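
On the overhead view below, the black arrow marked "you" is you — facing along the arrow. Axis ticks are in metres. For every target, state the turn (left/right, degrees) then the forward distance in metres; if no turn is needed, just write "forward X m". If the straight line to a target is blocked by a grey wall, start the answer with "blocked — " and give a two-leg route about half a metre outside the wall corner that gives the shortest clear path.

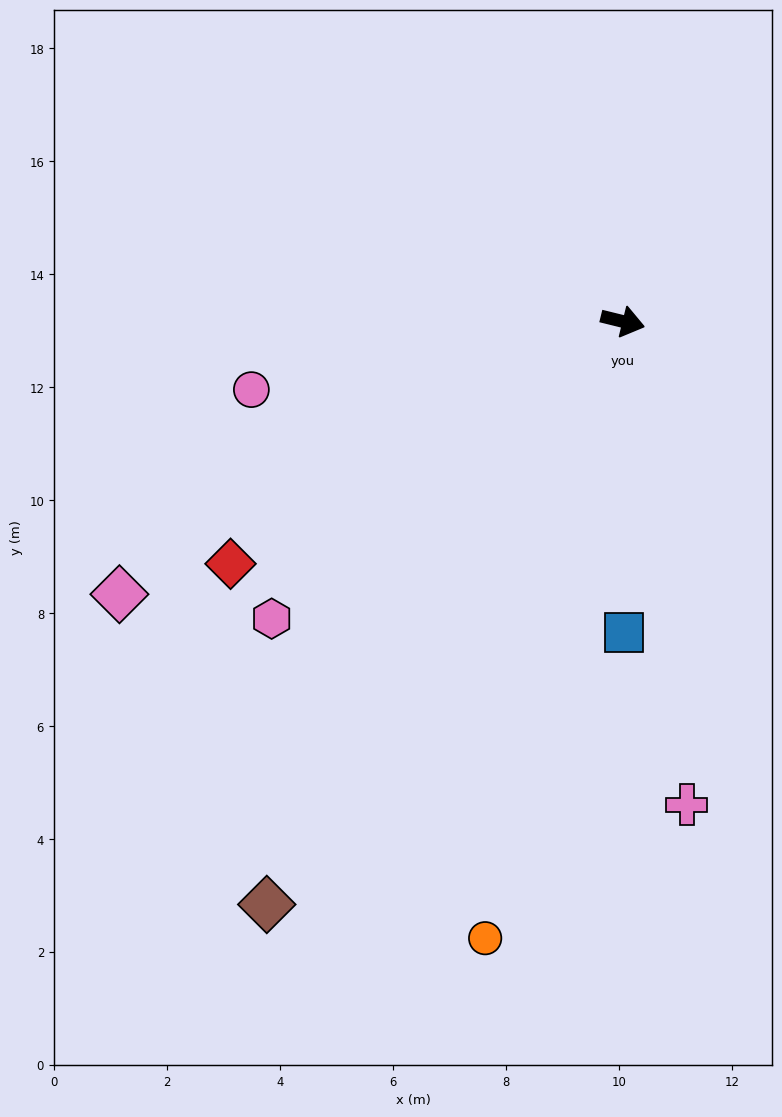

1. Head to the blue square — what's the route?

turn right 76°, forward 5.5 m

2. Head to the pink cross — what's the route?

turn right 69°, forward 8.6 m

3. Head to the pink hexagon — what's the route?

turn right 126°, forward 8.1 m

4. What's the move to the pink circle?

turn right 156°, forward 6.7 m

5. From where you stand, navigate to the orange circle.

turn right 89°, forward 11.2 m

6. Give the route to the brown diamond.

turn right 108°, forward 12.1 m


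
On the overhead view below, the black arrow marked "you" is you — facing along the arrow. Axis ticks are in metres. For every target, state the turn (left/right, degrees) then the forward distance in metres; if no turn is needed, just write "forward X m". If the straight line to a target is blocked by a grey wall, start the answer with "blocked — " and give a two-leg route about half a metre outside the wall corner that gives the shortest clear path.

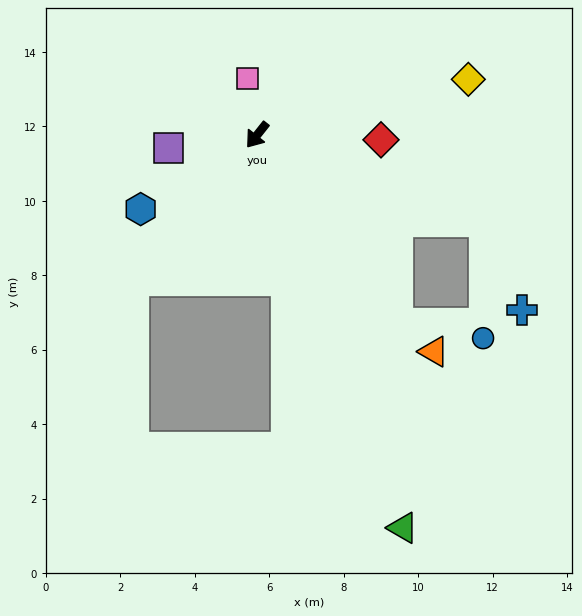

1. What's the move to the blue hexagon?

turn right 19°, forward 3.7 m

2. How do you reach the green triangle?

turn left 59°, forward 11.3 m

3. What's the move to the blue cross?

blocked — turn left 108°, forward 6.5 m, then turn right 47°, forward 2.6 m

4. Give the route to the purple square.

turn right 43°, forward 2.4 m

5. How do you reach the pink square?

turn right 132°, forward 1.5 m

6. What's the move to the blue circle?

blocked — turn left 108°, forward 6.5 m, then turn right 70°, forward 3.2 m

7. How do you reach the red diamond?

turn left 126°, forward 3.3 m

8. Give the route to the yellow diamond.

turn left 143°, forward 5.9 m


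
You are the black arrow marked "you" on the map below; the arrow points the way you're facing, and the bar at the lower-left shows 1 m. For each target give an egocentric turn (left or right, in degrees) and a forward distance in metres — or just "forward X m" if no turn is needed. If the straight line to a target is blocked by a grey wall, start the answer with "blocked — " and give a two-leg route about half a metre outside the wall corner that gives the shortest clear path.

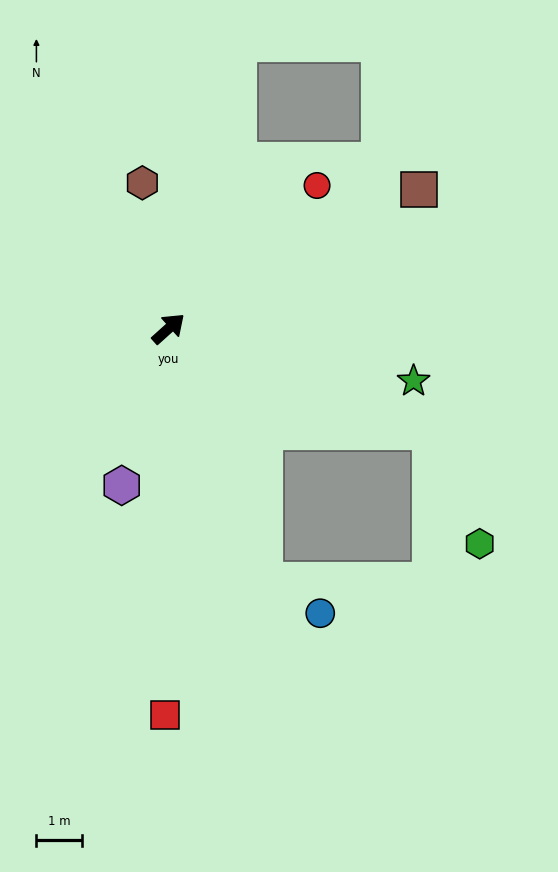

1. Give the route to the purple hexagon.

turn right 149°, forward 3.6 m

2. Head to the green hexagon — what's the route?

blocked — turn right 63°, forward 6.2 m, then turn right 46°, forward 2.7 m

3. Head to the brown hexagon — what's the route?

turn left 58°, forward 3.3 m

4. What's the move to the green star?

turn right 54°, forward 5.5 m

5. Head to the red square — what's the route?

turn right 132°, forward 8.6 m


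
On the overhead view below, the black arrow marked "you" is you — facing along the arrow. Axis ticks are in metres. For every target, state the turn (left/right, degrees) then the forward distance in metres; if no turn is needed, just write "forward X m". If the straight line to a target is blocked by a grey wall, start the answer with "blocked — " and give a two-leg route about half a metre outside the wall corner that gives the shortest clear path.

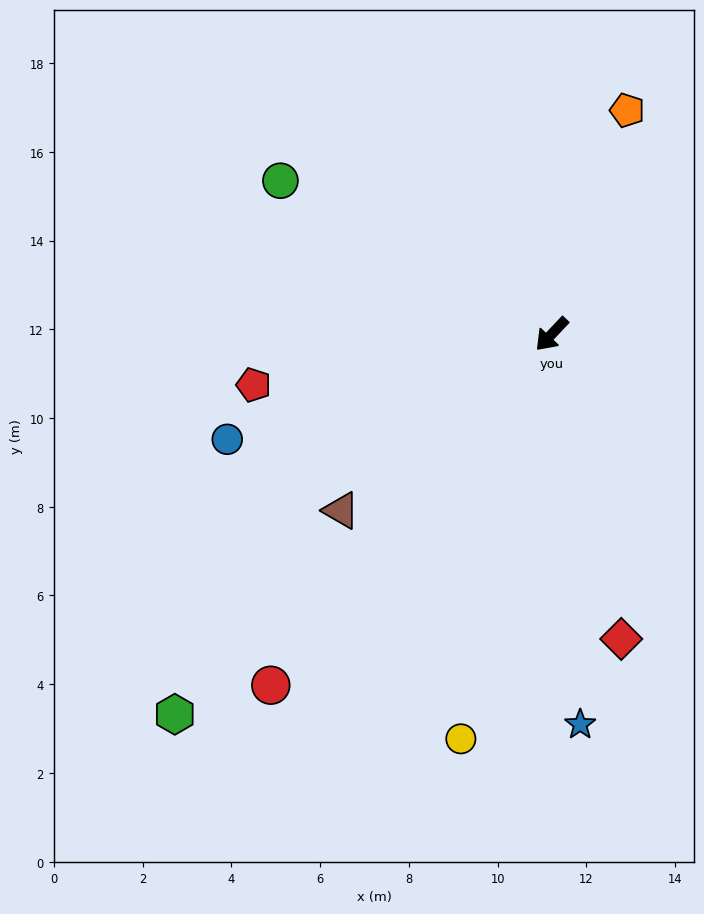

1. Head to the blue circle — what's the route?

turn right 29°, forward 7.7 m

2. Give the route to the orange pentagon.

turn right 155°, forward 5.3 m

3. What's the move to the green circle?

turn right 76°, forward 7.0 m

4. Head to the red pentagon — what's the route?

turn right 37°, forward 6.8 m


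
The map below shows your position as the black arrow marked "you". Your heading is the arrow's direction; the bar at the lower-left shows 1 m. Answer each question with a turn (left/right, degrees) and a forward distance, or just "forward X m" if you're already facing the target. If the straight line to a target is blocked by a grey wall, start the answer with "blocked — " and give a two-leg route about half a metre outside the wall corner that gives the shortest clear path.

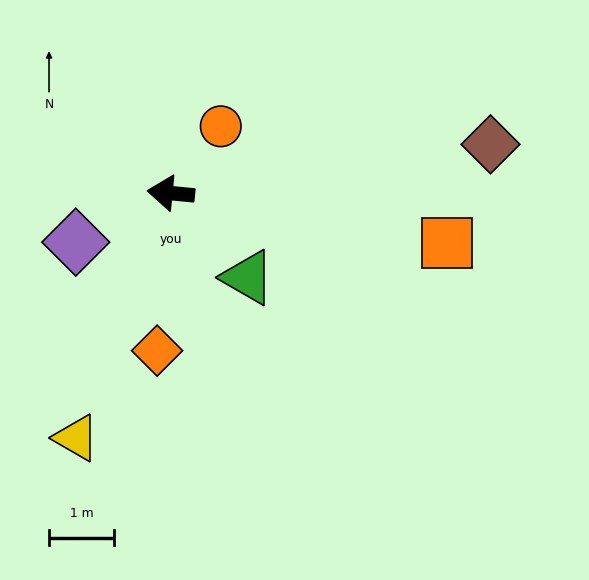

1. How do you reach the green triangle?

turn left 138°, forward 1.7 m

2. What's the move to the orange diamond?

turn left 91°, forward 2.4 m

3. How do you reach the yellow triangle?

turn left 74°, forward 4.0 m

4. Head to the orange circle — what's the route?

turn right 121°, forward 1.3 m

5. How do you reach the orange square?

turn left 175°, forward 4.3 m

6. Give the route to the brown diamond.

turn right 166°, forward 5.0 m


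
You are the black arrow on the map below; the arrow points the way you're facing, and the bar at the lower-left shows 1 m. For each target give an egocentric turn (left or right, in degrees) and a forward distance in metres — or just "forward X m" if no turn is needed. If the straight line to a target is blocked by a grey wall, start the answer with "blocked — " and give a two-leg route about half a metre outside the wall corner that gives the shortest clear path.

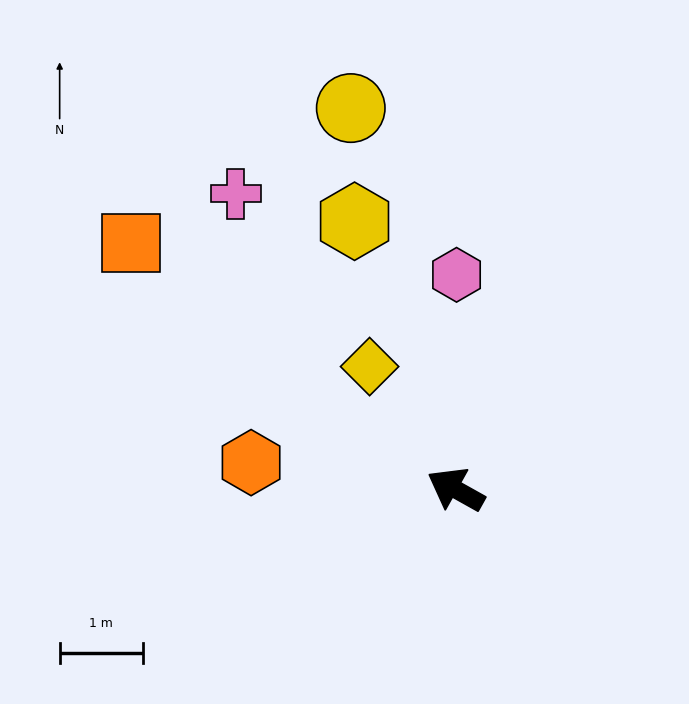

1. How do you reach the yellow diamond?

turn right 26°, forward 1.8 m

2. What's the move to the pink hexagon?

turn right 61°, forward 2.6 m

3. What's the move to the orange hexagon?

turn left 22°, forward 2.5 m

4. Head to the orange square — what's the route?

turn right 8°, forward 4.9 m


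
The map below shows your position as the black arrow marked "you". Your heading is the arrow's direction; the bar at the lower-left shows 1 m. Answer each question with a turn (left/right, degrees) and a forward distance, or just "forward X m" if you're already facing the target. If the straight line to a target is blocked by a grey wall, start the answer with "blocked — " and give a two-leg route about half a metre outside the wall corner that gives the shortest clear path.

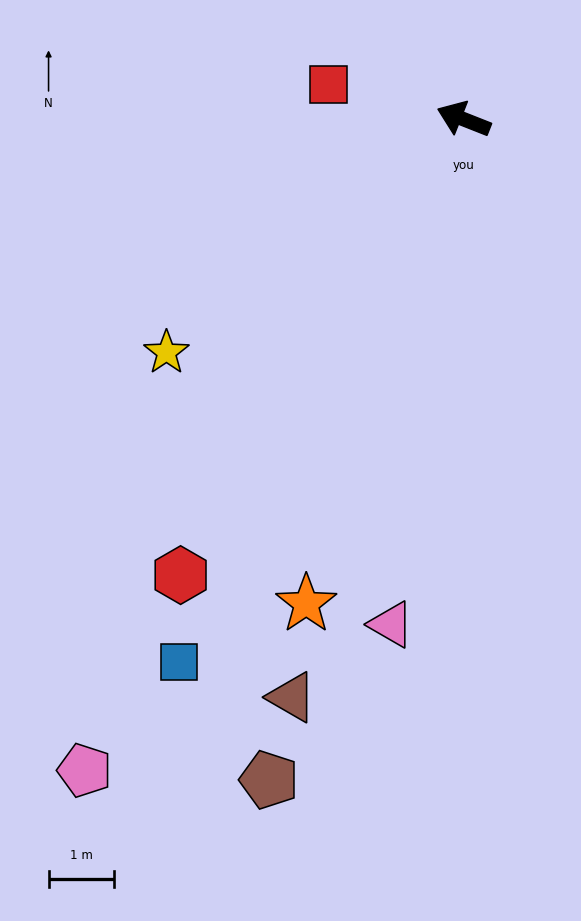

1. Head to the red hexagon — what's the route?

turn left 80°, forward 8.2 m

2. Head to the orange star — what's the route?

turn left 94°, forward 7.8 m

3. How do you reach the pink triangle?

turn left 103°, forward 7.8 m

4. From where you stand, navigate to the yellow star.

turn left 60°, forward 5.8 m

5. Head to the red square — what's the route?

turn left 7°, forward 2.1 m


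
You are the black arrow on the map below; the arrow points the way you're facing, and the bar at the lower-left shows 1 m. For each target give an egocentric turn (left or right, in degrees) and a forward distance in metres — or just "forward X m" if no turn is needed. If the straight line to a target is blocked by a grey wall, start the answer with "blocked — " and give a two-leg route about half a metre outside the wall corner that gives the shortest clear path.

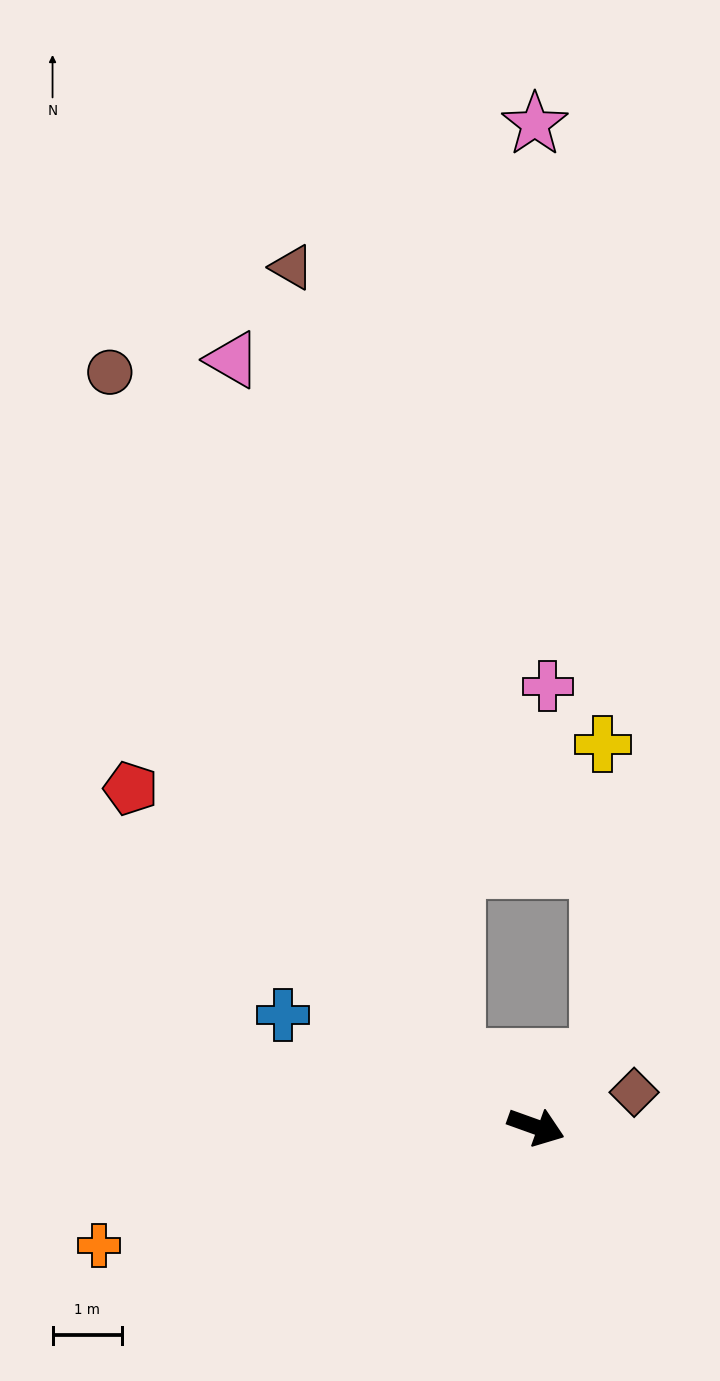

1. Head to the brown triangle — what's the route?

blocked — turn left 159°, forward 1.5 m, then turn right 38°, forward 11.6 m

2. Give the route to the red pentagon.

turn left 160°, forward 7.6 m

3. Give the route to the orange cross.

turn right 145°, forward 6.5 m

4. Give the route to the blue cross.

turn left 176°, forward 4.0 m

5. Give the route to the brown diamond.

turn left 39°, forward 1.5 m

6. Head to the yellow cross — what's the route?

blocked — turn left 67°, forward 1.3 m, then turn left 42°, forward 4.5 m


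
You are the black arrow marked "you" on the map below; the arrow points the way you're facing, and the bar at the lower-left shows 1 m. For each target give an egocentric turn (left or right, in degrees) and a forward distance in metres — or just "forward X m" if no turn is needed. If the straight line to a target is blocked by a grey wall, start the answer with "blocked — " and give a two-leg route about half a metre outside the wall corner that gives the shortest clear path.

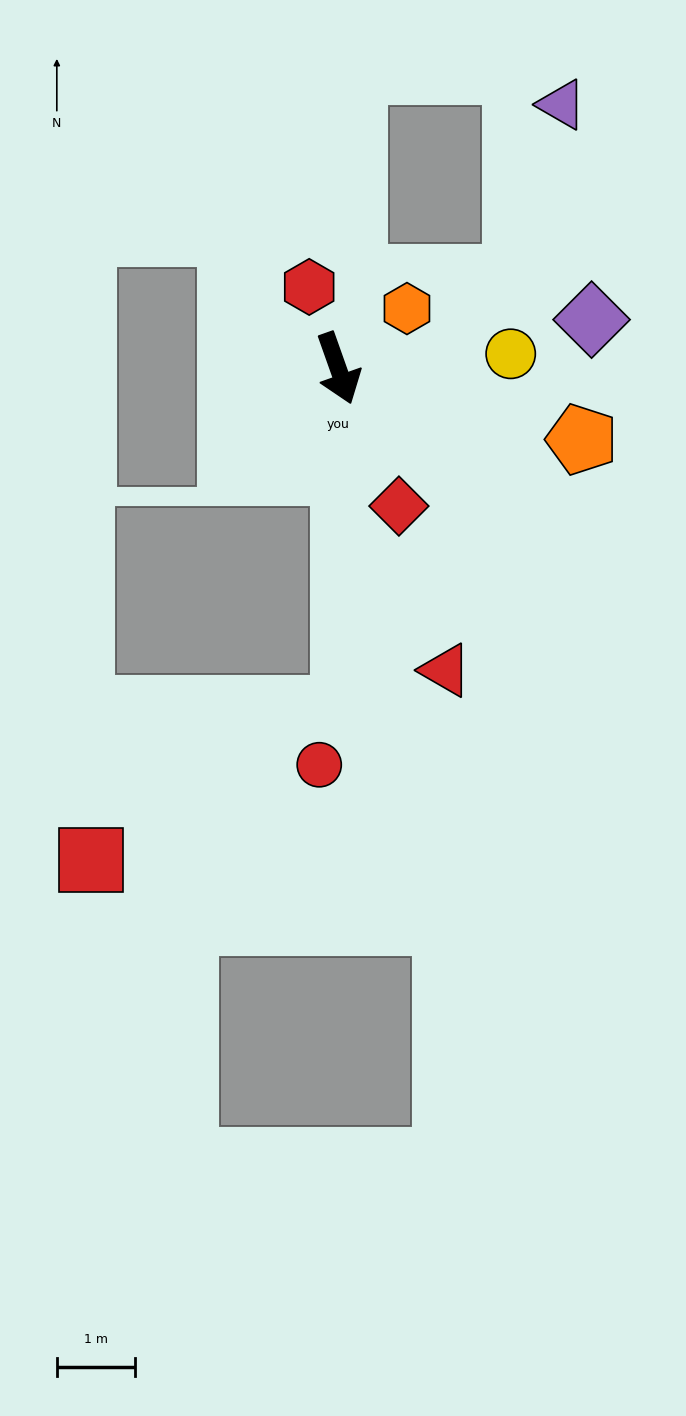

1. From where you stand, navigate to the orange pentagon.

turn left 54°, forward 3.3 m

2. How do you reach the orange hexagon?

turn left 111°, forward 1.2 m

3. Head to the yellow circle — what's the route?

turn left 75°, forward 2.2 m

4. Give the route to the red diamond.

turn left 4°, forward 1.9 m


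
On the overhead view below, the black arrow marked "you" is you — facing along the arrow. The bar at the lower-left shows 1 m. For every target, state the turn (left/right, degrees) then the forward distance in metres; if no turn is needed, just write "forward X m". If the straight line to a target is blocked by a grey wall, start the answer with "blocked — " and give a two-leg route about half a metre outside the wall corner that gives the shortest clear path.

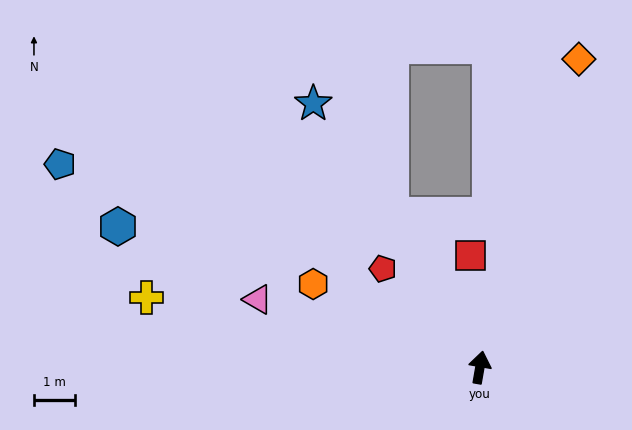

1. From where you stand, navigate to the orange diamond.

turn right 8°, forward 7.9 m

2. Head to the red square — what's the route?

turn left 15°, forward 2.8 m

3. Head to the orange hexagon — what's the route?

turn left 73°, forward 4.6 m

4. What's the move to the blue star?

turn left 42°, forward 7.7 m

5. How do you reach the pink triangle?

turn left 83°, forward 5.7 m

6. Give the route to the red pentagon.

turn left 54°, forward 3.4 m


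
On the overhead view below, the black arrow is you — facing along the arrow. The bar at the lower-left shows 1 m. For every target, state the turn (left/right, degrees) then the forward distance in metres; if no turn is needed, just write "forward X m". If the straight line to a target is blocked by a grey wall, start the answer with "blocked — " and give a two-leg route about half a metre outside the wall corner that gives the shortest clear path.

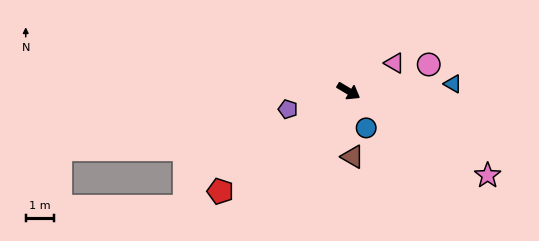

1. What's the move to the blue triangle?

turn left 35°, forward 3.8 m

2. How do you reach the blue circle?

turn right 34°, forward 1.5 m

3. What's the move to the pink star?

forward 5.8 m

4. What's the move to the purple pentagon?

turn right 133°, forward 2.3 m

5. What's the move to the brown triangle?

turn right 56°, forward 2.4 m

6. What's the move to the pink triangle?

turn left 62°, forward 1.9 m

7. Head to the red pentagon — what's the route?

turn right 111°, forward 5.8 m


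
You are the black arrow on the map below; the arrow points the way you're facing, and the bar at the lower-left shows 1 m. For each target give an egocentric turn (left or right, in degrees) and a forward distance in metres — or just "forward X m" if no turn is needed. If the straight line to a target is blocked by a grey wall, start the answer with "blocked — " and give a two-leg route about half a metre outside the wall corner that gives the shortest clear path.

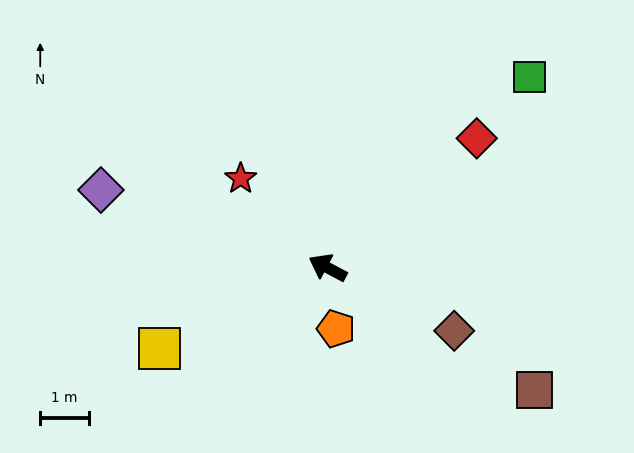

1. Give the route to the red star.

turn right 18°, forward 2.6 m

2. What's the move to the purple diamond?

turn left 9°, forward 4.9 m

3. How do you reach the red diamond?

turn right 111°, forward 4.0 m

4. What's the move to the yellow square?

turn left 54°, forward 3.8 m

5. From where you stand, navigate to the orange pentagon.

turn left 126°, forward 1.3 m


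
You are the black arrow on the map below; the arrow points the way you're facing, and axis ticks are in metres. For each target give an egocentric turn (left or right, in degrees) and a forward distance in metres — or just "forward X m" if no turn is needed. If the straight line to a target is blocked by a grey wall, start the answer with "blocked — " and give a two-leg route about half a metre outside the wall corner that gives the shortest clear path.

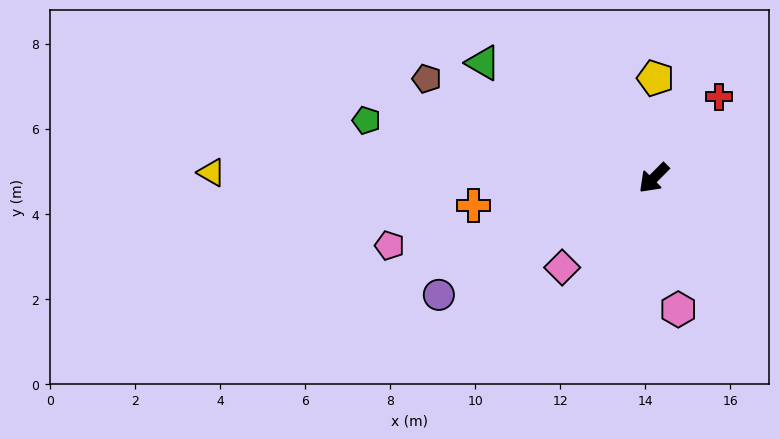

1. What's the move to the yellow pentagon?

turn right 136°, forward 2.3 m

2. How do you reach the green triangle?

turn right 79°, forward 4.8 m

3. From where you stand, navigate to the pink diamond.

forward 3.0 m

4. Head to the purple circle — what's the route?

turn right 17°, forward 5.8 m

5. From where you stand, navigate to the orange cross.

turn right 36°, forward 4.3 m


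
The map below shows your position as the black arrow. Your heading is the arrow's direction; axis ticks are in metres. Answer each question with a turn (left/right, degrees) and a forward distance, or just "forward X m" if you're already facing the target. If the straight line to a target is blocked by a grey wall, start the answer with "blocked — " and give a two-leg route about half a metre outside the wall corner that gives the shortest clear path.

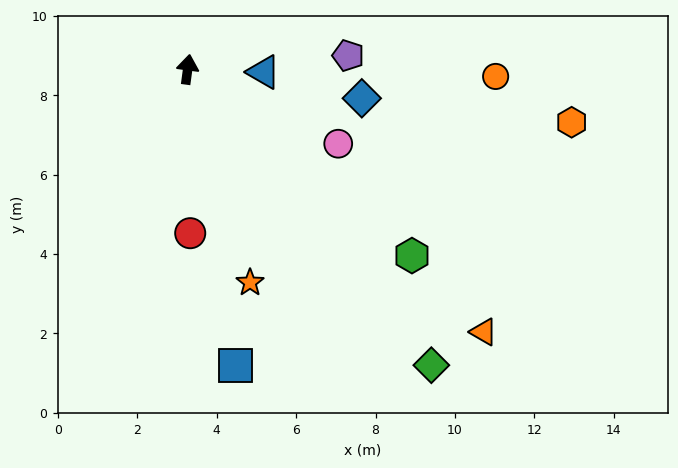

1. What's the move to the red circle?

turn right 171°, forward 4.1 m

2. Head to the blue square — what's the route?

turn right 163°, forward 7.6 m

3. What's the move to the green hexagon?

turn right 122°, forward 7.3 m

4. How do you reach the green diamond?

turn right 133°, forward 9.7 m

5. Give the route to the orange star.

turn right 156°, forward 5.6 m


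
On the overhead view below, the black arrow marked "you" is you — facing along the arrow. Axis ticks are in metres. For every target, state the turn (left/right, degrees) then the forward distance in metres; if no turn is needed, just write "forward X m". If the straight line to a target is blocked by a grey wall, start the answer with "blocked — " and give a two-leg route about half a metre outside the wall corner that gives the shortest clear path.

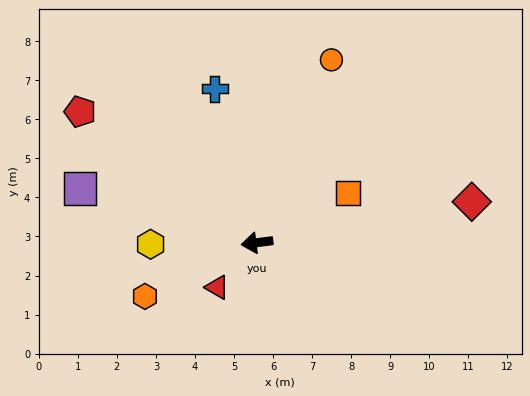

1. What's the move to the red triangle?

turn left 41°, forward 1.5 m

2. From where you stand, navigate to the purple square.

turn right 24°, forward 4.7 m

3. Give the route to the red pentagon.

turn right 44°, forward 5.6 m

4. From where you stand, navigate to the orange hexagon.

turn left 18°, forward 3.2 m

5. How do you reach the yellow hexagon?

turn right 6°, forward 2.7 m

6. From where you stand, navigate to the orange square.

turn right 158°, forward 2.7 m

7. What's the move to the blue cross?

turn right 82°, forward 4.1 m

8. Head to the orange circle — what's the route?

turn right 119°, forward 5.1 m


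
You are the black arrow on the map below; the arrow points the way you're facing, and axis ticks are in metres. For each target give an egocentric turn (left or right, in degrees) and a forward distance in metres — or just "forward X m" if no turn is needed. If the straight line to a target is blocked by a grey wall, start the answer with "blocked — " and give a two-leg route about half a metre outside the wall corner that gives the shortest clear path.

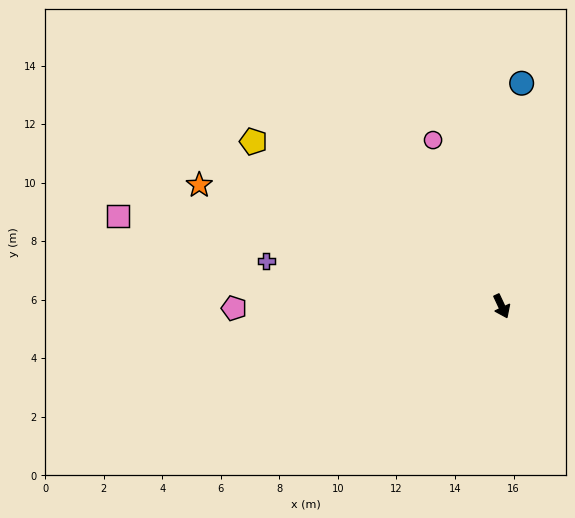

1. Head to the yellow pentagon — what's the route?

turn right 149°, forward 10.2 m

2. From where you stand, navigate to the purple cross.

turn right 126°, forward 8.2 m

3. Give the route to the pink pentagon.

turn right 115°, forward 9.1 m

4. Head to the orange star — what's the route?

turn right 137°, forward 11.1 m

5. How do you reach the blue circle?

turn left 150°, forward 7.7 m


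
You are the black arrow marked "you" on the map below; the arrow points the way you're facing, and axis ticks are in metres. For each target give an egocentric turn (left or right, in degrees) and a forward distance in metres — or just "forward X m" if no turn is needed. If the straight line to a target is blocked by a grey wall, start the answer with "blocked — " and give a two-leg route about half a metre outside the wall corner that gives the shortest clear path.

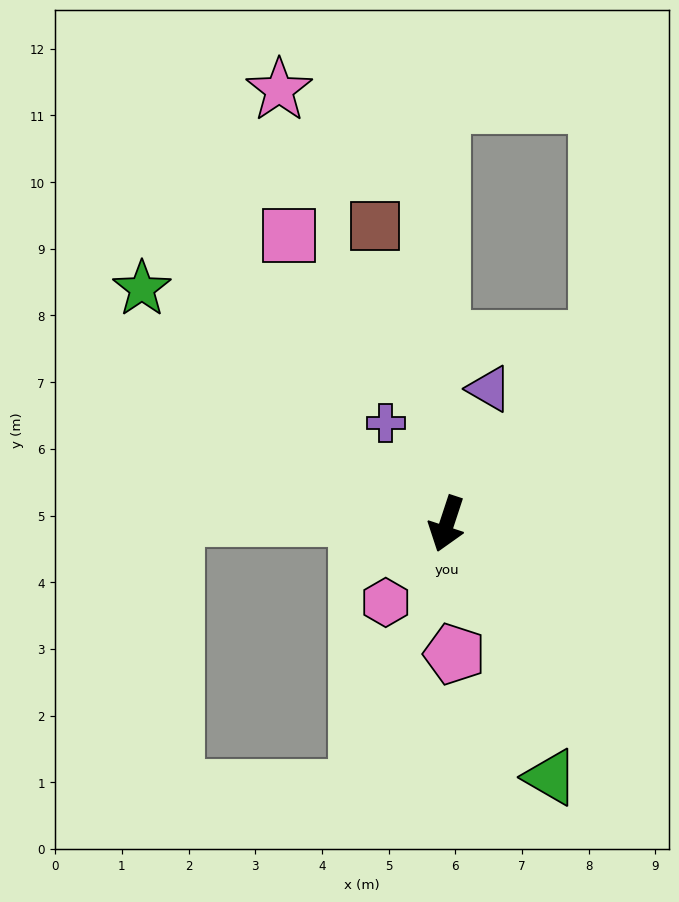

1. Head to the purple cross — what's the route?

turn right 131°, forward 1.8 m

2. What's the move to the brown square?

turn right 148°, forward 4.6 m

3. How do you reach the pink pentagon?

turn left 22°, forward 2.0 m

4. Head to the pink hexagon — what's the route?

turn right 20°, forward 1.5 m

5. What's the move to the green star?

turn right 109°, forward 5.8 m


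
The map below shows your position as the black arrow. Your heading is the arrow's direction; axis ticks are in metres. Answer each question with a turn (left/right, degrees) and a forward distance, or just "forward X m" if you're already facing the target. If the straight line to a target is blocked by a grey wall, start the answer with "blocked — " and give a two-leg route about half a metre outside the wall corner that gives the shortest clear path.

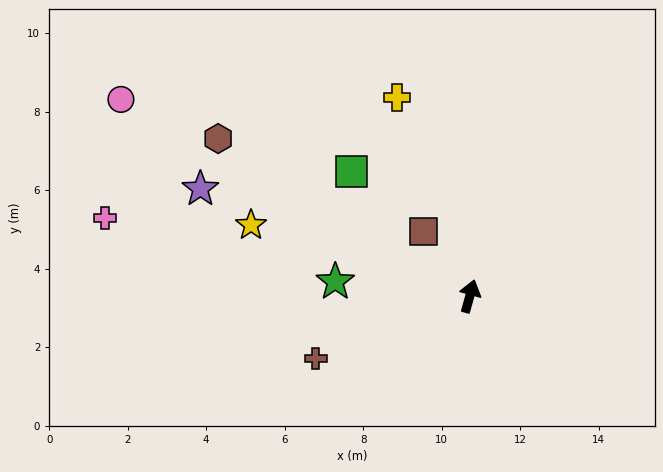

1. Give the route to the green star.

turn left 99°, forward 3.4 m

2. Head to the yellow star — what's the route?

turn left 87°, forward 5.9 m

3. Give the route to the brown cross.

turn left 128°, forward 4.2 m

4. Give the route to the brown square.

turn left 51°, forward 2.0 m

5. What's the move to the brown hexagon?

turn left 73°, forward 7.6 m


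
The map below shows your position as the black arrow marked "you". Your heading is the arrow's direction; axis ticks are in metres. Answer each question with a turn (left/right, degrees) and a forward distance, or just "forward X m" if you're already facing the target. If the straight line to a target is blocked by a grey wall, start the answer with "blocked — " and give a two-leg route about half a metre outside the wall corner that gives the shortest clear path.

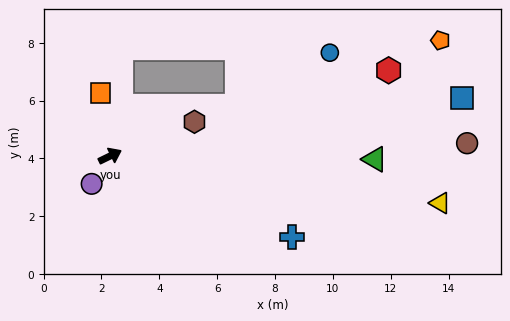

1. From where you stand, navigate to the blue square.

turn right 17°, forward 12.3 m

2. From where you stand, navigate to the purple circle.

turn right 150°, forward 1.2 m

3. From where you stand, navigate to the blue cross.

turn right 50°, forward 6.9 m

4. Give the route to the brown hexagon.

turn right 4°, forward 3.1 m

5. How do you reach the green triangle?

turn right 27°, forward 9.1 m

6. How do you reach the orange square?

turn left 72°, forward 2.2 m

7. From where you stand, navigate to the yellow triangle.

turn right 34°, forward 11.5 m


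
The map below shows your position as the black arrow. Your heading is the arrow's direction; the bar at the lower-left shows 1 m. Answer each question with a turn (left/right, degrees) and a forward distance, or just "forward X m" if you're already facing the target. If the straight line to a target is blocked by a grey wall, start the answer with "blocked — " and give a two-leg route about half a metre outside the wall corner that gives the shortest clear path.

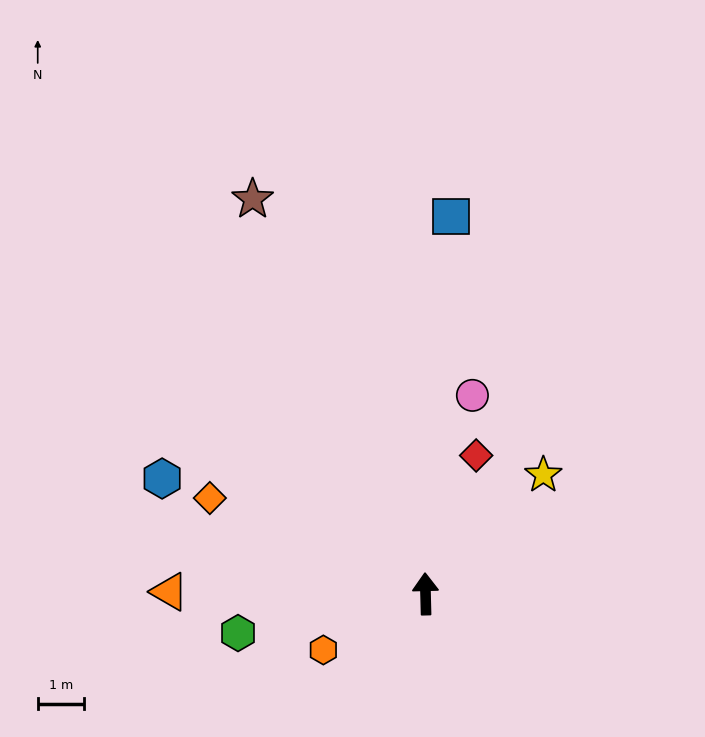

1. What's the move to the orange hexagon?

turn left 117°, forward 2.5 m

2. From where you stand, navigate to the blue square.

turn right 5°, forward 8.2 m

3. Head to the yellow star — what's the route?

turn right 46°, forward 3.6 m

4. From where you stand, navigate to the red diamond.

turn right 22°, forward 3.2 m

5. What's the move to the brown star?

turn left 22°, forward 9.4 m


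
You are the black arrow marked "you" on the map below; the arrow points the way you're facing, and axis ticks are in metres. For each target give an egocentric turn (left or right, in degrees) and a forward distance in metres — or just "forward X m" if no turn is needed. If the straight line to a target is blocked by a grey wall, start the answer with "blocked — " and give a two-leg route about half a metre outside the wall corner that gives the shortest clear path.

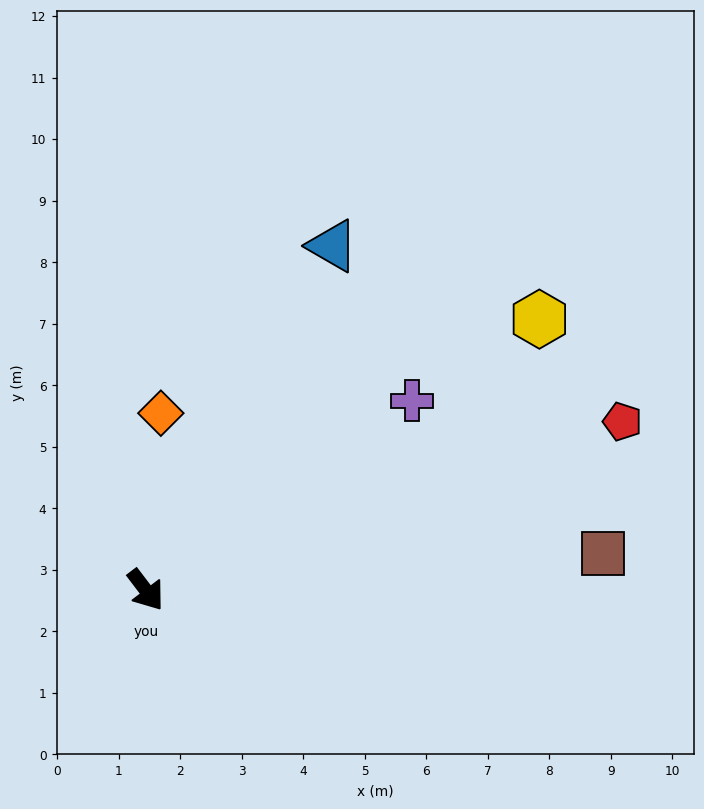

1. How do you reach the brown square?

turn left 57°, forward 7.5 m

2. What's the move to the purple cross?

turn left 88°, forward 5.3 m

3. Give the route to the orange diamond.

turn left 138°, forward 2.9 m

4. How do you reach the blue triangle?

turn left 114°, forward 6.4 m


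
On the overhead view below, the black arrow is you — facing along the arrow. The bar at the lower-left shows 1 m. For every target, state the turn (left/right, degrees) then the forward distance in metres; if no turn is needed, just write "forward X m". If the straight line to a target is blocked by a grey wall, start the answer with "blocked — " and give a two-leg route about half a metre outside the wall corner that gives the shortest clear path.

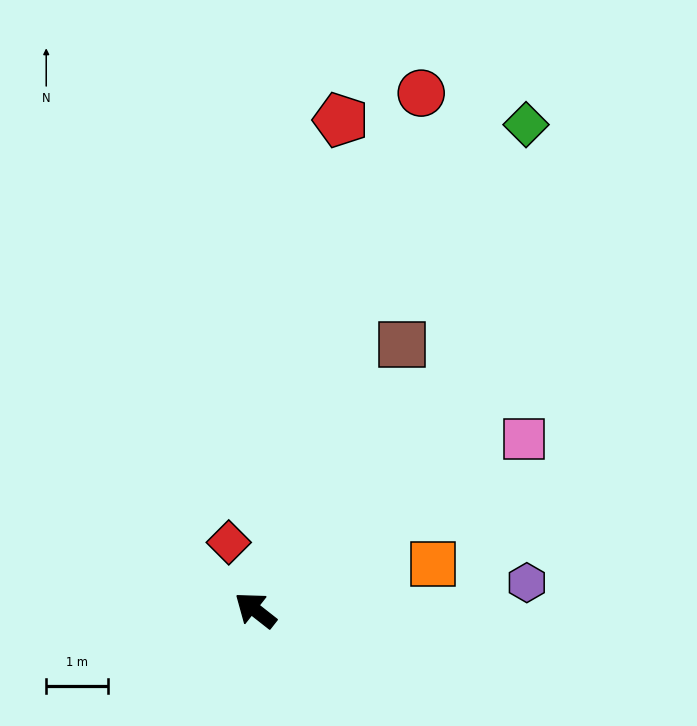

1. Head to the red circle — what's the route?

turn right 70°, forward 8.8 m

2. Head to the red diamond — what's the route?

turn right 30°, forward 1.2 m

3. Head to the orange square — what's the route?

turn right 127°, forward 3.0 m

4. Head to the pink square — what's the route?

turn right 109°, forward 5.2 m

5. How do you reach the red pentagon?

turn right 62°, forward 8.1 m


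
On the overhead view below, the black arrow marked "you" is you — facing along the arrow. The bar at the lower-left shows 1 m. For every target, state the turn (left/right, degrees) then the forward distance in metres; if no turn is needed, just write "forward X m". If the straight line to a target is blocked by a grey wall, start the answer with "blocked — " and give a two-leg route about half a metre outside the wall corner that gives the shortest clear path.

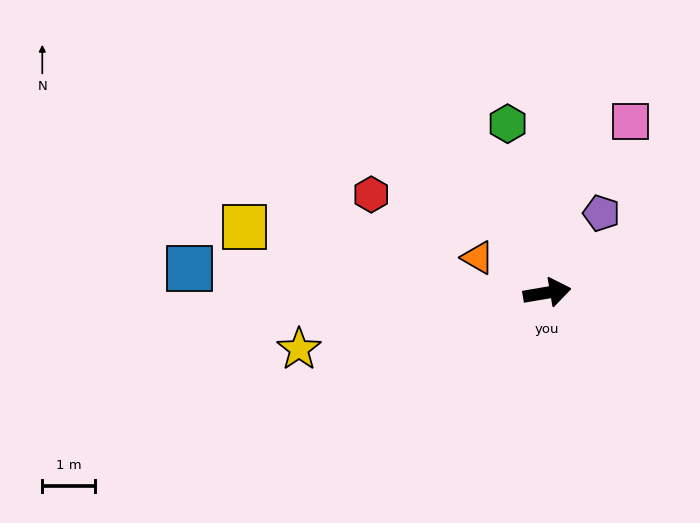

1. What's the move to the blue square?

turn left 166°, forward 6.8 m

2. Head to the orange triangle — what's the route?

turn left 144°, forward 1.5 m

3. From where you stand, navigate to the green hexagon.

turn left 94°, forward 3.3 m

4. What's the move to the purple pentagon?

turn left 46°, forward 1.8 m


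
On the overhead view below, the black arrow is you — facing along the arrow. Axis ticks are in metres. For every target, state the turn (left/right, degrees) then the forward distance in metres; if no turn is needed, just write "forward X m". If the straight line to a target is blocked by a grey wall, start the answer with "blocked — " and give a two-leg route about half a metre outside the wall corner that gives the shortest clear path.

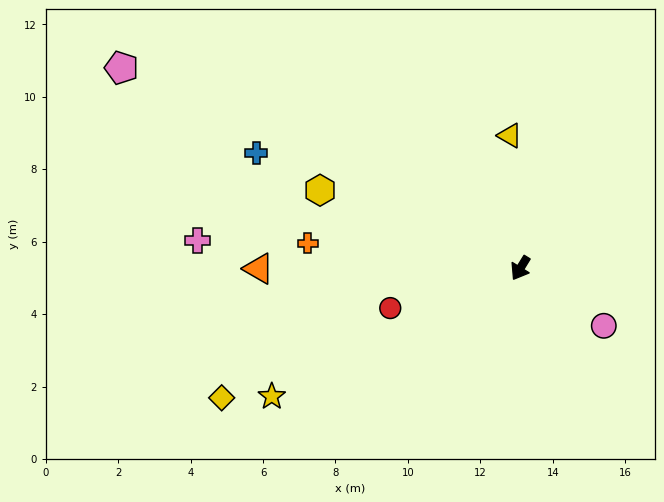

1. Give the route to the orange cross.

turn right 65°, forward 5.9 m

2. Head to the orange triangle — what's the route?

turn right 58°, forward 7.2 m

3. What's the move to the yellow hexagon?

turn right 80°, forward 5.9 m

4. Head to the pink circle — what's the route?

turn left 87°, forward 2.8 m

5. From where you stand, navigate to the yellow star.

turn right 31°, forward 7.7 m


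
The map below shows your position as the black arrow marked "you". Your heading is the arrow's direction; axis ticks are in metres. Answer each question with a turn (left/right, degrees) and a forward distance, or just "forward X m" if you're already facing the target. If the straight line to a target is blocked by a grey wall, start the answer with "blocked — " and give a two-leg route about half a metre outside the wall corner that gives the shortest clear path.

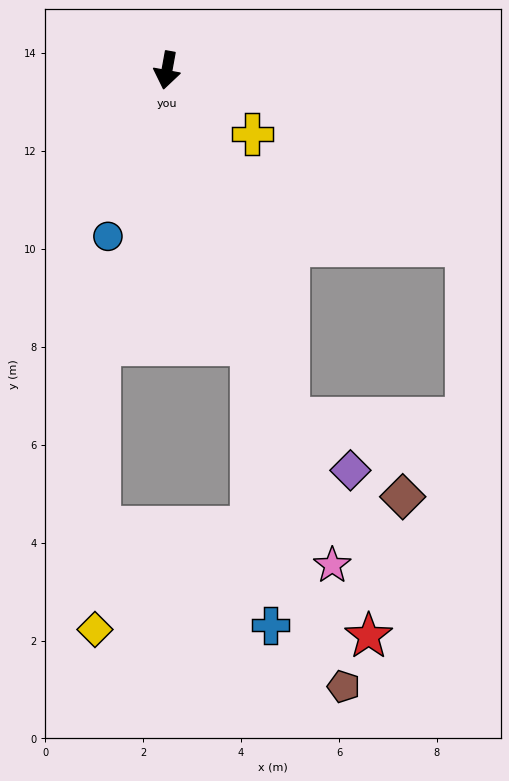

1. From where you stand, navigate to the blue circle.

turn right 9°, forward 3.6 m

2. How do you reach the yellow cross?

turn left 64°, forward 2.2 m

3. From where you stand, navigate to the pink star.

turn left 29°, forward 10.7 m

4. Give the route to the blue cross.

blocked — turn left 27°, forward 5.9 m, then turn right 13°, forward 5.7 m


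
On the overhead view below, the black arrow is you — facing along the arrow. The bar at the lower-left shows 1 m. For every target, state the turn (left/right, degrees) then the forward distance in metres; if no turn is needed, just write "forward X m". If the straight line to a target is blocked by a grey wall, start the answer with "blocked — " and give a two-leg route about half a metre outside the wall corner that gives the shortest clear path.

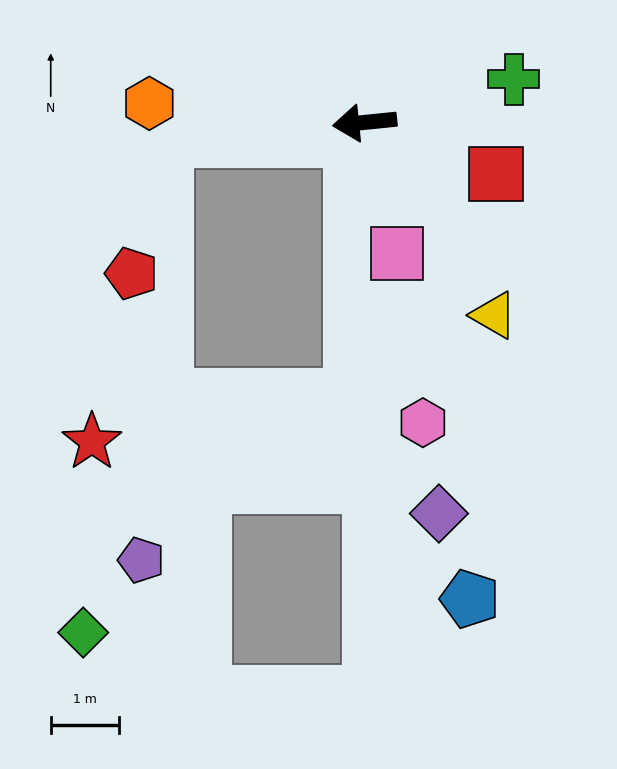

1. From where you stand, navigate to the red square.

turn left 153°, forward 2.1 m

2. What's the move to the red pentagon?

blocked — forward 2.9 m, then turn left 70°, forward 2.0 m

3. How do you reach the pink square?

turn left 98°, forward 2.0 m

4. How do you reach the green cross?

turn right 170°, forward 2.3 m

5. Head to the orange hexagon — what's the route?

turn right 11°, forward 3.2 m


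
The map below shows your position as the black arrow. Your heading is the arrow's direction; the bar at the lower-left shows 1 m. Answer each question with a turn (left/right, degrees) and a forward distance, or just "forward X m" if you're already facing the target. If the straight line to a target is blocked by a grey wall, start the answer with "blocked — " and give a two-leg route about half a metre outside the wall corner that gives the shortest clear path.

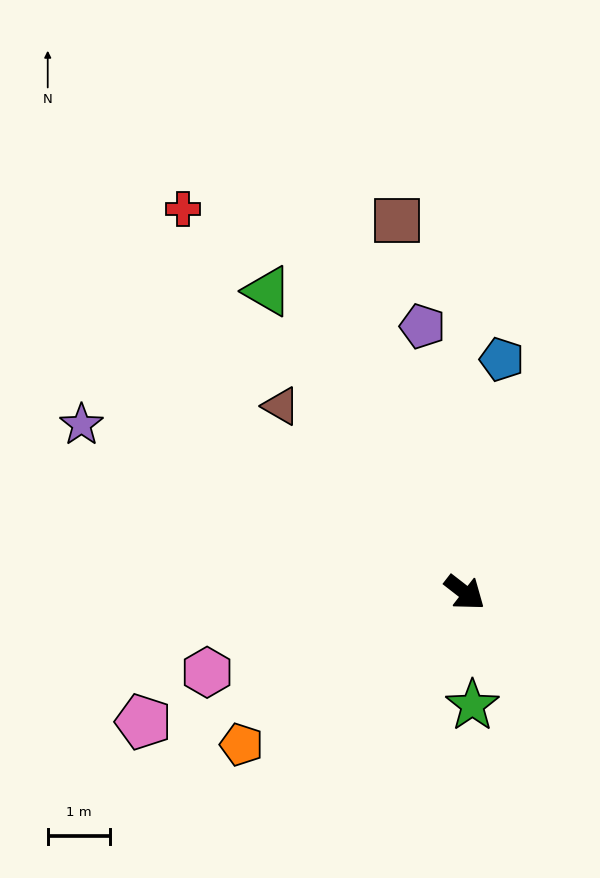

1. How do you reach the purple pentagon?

turn left 137°, forward 4.4 m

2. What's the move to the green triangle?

turn left 161°, forward 5.8 m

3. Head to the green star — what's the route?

turn right 48°, forward 1.8 m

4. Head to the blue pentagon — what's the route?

turn left 119°, forward 3.8 m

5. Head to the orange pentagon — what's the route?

turn right 108°, forward 4.4 m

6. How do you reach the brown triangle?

turn left 172°, forward 4.2 m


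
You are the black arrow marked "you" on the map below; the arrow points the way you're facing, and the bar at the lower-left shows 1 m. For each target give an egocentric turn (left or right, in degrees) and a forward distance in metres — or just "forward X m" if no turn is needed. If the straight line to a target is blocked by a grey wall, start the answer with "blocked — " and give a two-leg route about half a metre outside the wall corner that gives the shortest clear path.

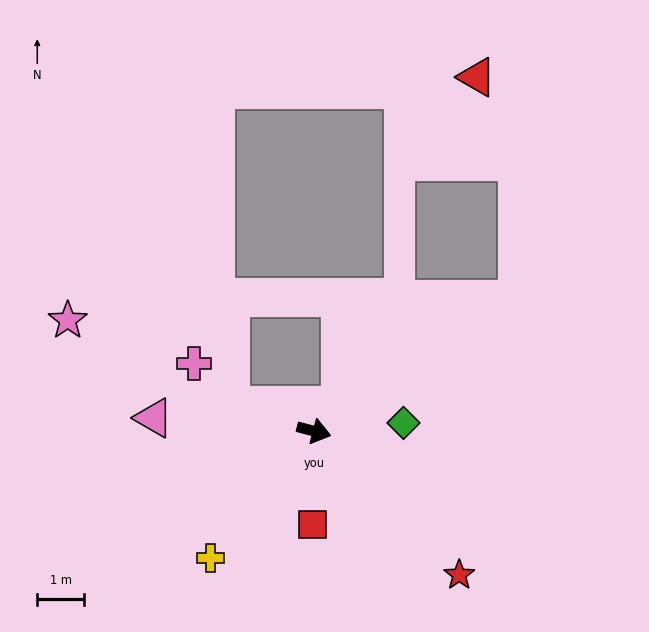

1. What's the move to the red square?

turn right 76°, forward 2.0 m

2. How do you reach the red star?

turn right 30°, forward 4.4 m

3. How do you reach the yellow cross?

turn right 114°, forward 3.5 m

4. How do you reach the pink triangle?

turn right 170°, forward 3.4 m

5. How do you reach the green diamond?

turn left 20°, forward 1.9 m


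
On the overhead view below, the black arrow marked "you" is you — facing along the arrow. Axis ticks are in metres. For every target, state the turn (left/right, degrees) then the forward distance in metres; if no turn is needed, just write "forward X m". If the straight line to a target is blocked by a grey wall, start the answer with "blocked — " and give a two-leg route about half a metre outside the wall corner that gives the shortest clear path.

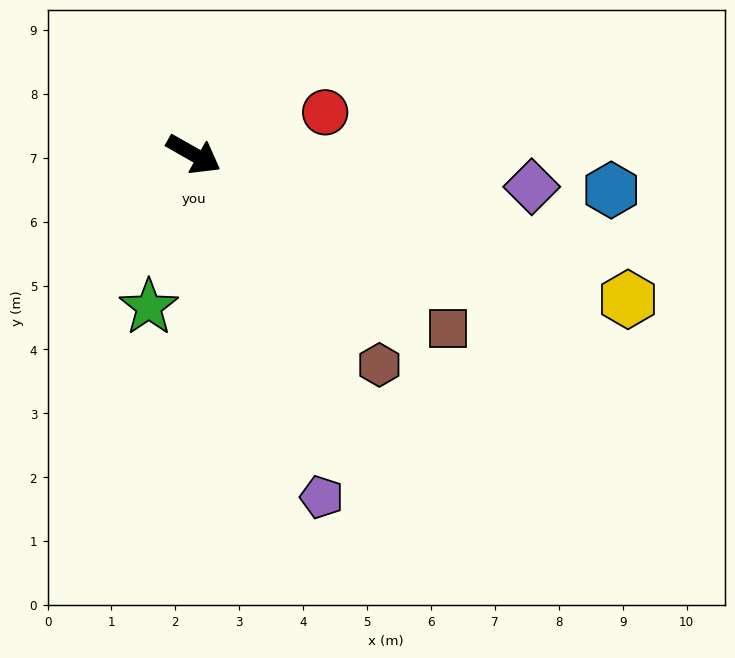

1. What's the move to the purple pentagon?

turn right 40°, forward 5.7 m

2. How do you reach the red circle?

turn left 47°, forward 2.2 m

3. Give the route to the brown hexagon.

turn right 19°, forward 4.4 m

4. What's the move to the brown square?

turn right 5°, forward 4.8 m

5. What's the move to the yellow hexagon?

turn left 11°, forward 7.2 m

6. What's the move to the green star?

turn right 77°, forward 2.5 m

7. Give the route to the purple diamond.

turn left 24°, forward 5.3 m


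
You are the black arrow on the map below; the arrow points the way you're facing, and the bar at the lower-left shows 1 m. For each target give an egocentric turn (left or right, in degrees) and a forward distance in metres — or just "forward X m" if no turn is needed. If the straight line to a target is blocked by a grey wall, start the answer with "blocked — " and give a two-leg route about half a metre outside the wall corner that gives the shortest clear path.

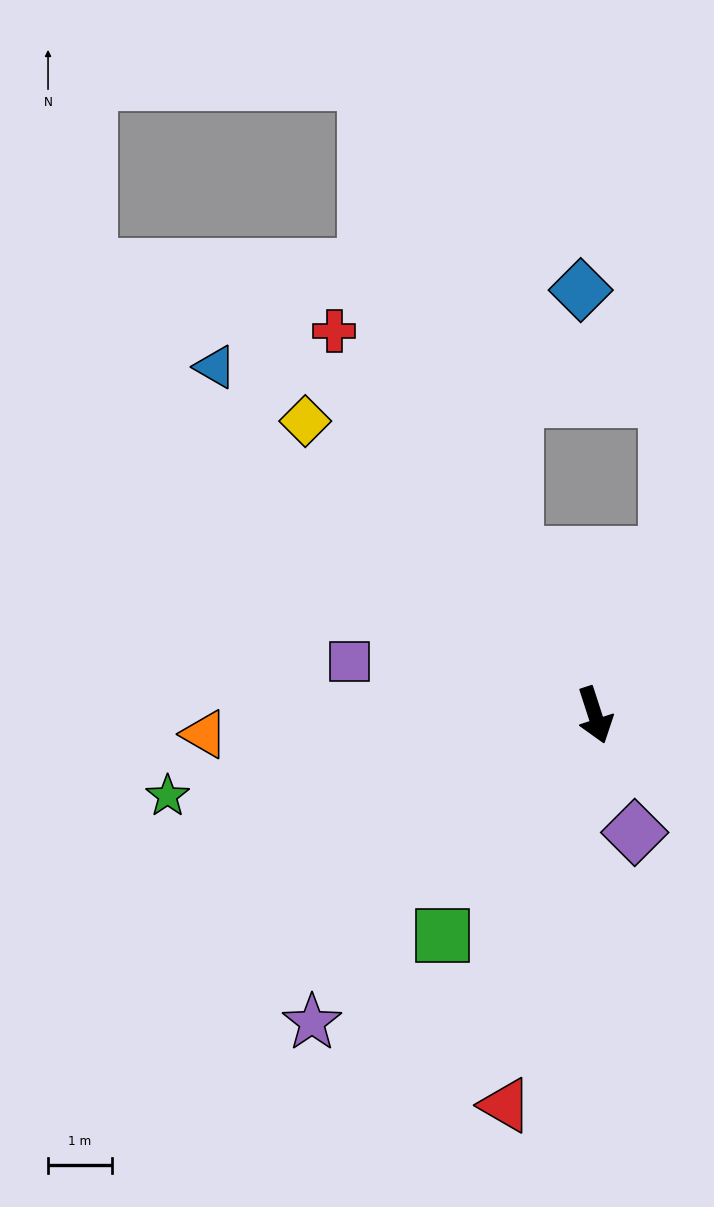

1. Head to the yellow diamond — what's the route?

turn right 153°, forward 6.4 m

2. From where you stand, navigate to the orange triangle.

turn right 105°, forward 6.1 m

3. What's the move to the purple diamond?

forward 1.9 m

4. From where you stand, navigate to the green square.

turn right 53°, forward 4.2 m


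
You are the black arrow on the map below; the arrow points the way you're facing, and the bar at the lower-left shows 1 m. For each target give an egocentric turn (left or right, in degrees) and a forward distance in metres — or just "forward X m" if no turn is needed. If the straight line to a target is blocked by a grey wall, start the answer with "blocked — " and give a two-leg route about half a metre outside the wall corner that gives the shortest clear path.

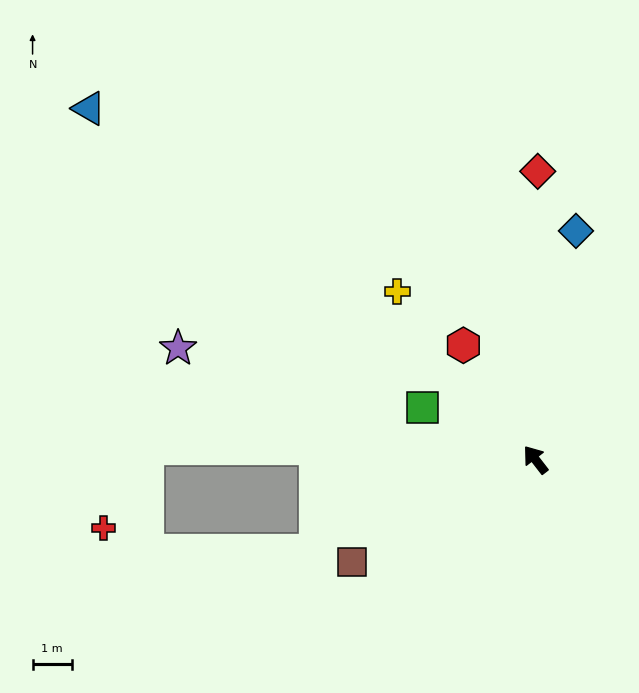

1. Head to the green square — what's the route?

turn left 27°, forward 3.2 m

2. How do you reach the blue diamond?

turn right 48°, forward 5.9 m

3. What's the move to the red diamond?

turn right 38°, forward 7.3 m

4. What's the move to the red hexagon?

turn right 6°, forward 3.4 m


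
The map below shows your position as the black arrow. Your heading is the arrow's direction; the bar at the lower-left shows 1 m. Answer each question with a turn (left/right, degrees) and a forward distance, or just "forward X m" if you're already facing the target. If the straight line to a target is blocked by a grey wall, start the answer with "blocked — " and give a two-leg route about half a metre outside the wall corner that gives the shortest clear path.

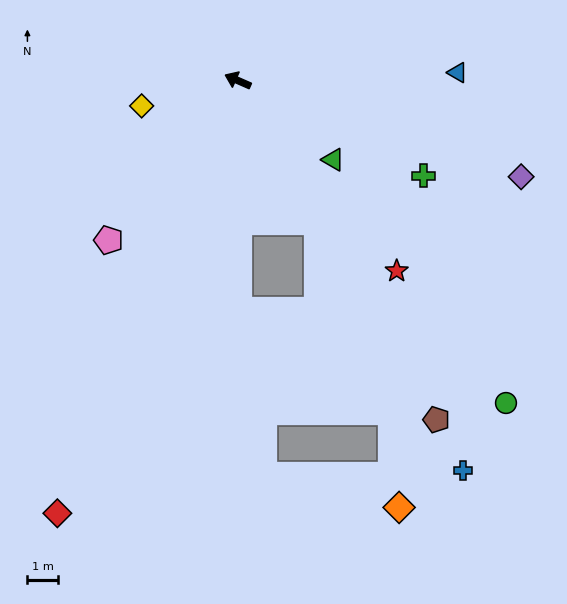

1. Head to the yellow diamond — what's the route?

turn left 38°, forward 3.3 m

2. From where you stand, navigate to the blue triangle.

turn right 154°, forward 7.2 m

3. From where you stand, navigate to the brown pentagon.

turn left 144°, forward 12.9 m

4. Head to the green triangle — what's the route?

turn left 164°, forward 4.1 m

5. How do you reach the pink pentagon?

turn left 75°, forward 6.7 m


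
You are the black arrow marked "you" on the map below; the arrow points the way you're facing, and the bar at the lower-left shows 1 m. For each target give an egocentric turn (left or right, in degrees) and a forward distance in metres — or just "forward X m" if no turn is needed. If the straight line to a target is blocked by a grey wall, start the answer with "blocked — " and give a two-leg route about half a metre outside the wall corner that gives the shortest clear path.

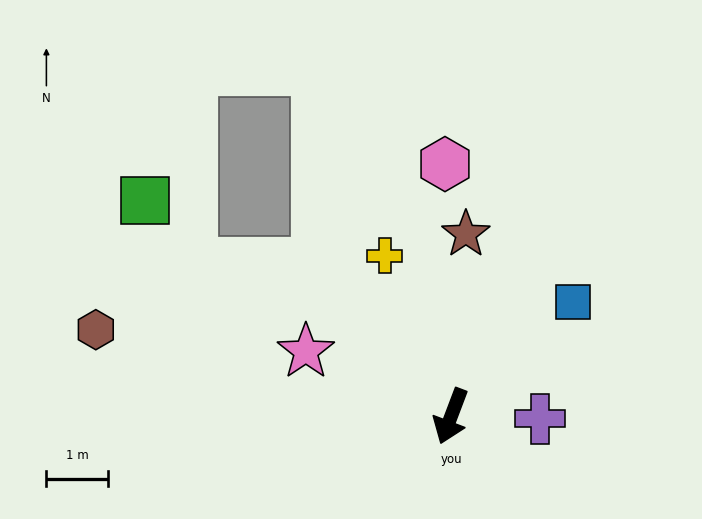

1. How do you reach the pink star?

turn right 93°, forward 2.6 m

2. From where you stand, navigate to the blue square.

turn left 154°, forward 2.7 m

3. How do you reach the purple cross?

turn left 109°, forward 1.4 m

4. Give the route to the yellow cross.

turn right 137°, forward 2.8 m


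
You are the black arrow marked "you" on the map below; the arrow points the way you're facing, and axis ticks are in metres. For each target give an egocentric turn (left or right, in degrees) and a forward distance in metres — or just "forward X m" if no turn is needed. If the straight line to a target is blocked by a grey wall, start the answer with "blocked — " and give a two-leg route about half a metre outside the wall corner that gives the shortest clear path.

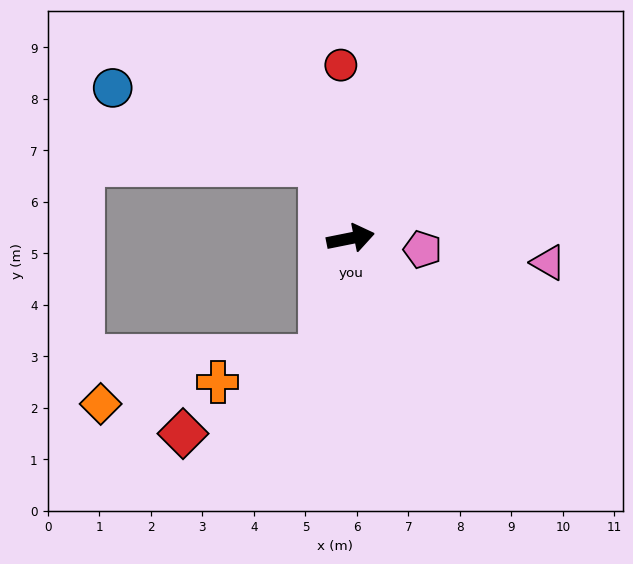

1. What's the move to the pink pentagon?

turn right 20°, forward 1.4 m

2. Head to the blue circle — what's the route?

blocked — turn left 101°, forward 1.6 m, then turn left 47°, forward 4.3 m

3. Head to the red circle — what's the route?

turn left 82°, forward 3.4 m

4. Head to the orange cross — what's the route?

blocked — turn right 116°, forward 2.4 m, then turn right 61°, forward 2.1 m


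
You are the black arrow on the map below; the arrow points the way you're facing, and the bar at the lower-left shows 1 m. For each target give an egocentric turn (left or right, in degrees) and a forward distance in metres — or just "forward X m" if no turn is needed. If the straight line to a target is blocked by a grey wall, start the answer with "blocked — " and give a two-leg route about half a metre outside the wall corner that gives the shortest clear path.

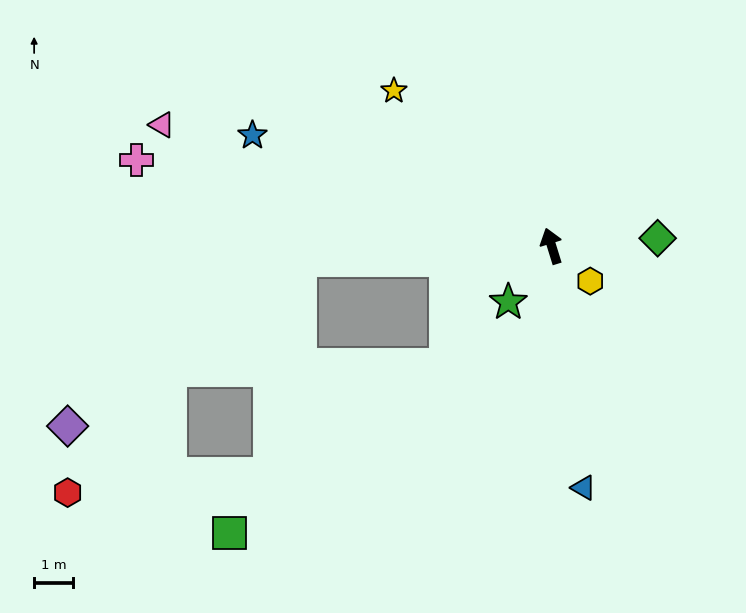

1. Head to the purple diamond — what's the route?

blocked — turn left 76°, forward 6.4 m, then turn left 32°, forward 7.3 m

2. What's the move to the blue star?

turn left 52°, forward 8.1 m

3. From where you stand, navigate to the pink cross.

turn left 61°, forward 10.8 m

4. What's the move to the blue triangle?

turn left 170°, forward 6.2 m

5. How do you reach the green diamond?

turn right 103°, forward 2.7 m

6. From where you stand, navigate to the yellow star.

turn left 28°, forward 5.6 m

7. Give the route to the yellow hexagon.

turn right 150°, forward 1.3 m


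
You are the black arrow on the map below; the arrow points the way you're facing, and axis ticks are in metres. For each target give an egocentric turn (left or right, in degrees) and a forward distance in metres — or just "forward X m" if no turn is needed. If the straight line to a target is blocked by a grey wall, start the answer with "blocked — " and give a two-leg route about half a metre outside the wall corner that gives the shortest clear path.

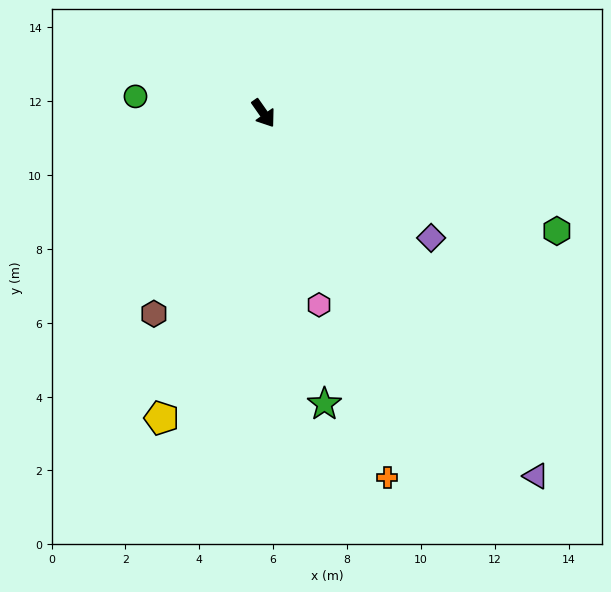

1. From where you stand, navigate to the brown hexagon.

turn right 64°, forward 6.2 m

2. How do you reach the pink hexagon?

turn right 19°, forward 5.4 m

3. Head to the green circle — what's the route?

turn right 133°, forward 3.5 m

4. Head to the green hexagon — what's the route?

turn left 33°, forward 8.6 m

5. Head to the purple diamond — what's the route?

turn left 18°, forward 5.7 m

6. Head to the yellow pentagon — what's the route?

turn right 54°, forward 8.7 m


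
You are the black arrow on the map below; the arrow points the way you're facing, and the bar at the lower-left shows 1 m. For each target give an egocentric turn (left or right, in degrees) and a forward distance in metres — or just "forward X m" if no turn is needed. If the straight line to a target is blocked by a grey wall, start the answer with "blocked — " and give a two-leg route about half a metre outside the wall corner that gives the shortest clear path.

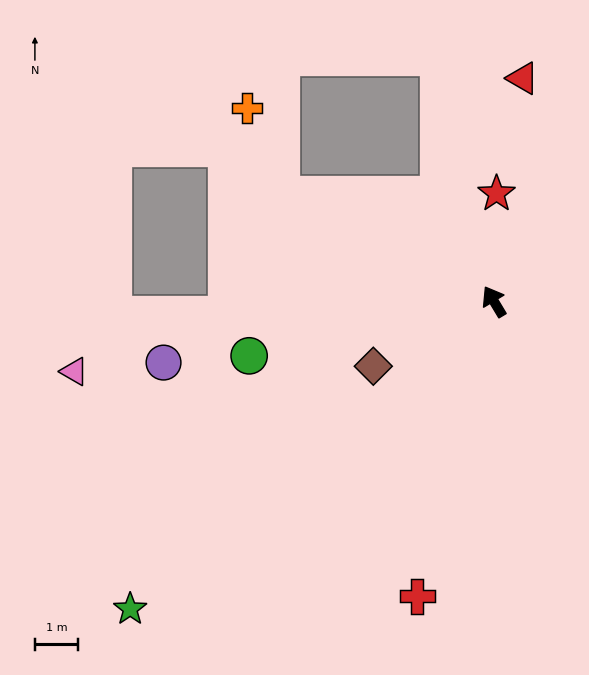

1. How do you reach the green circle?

turn left 72°, forward 5.8 m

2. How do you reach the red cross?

turn left 134°, forward 7.0 m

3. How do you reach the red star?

turn right 32°, forward 2.5 m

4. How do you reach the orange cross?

blocked — turn left 32°, forward 5.5 m, then turn right 41°, forward 2.2 m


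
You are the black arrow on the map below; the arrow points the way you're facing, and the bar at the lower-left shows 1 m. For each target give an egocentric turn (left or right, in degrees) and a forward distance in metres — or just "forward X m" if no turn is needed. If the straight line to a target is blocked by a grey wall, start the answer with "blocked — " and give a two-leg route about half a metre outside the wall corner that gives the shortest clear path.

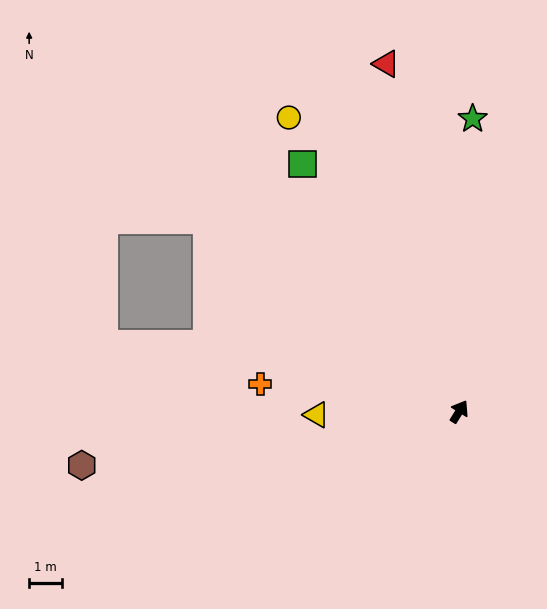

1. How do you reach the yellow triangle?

turn left 123°, forward 4.3 m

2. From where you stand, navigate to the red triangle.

turn left 44°, forward 10.8 m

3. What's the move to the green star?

turn left 29°, forward 8.9 m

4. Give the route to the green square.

turn left 64°, forward 8.9 m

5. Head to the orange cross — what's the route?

turn left 114°, forward 6.1 m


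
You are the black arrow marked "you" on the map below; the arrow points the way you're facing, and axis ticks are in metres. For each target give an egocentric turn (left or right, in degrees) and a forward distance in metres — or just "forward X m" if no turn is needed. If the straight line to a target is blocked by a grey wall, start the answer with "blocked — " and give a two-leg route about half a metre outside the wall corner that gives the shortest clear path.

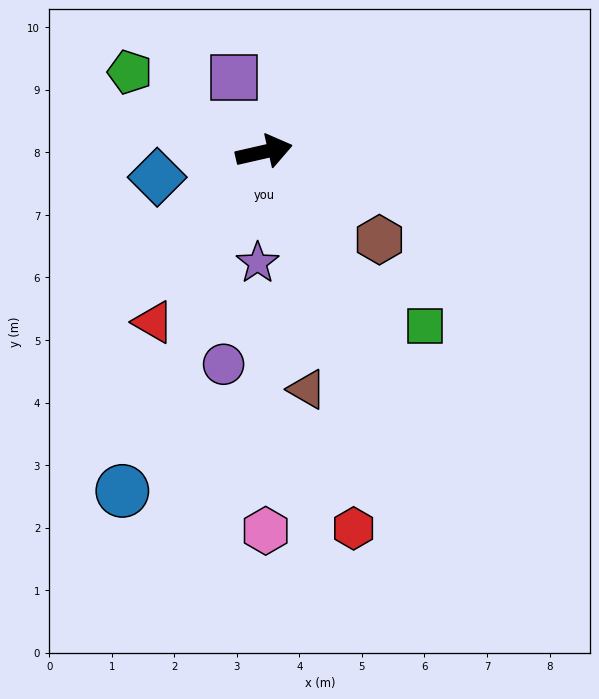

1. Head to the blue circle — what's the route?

turn right 126°, forward 5.9 m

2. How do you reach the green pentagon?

turn left 136°, forward 2.5 m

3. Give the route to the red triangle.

turn right 136°, forward 3.2 m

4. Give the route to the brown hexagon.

turn right 50°, forward 2.3 m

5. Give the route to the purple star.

turn right 106°, forward 1.8 m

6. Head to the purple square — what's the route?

turn left 99°, forward 1.3 m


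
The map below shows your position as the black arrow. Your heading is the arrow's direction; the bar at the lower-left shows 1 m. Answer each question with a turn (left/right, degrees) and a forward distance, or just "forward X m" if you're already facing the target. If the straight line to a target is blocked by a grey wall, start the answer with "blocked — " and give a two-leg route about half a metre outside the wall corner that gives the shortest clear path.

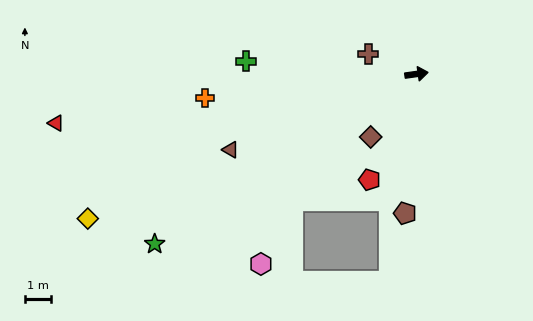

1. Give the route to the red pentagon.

turn right 122°, forward 4.4 m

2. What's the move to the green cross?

turn left 168°, forward 6.5 m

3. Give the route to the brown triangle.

turn right 166°, forward 7.6 m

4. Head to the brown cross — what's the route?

turn left 149°, forward 2.0 m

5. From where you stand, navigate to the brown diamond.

turn right 134°, forward 3.0 m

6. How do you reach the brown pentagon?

turn right 103°, forward 5.3 m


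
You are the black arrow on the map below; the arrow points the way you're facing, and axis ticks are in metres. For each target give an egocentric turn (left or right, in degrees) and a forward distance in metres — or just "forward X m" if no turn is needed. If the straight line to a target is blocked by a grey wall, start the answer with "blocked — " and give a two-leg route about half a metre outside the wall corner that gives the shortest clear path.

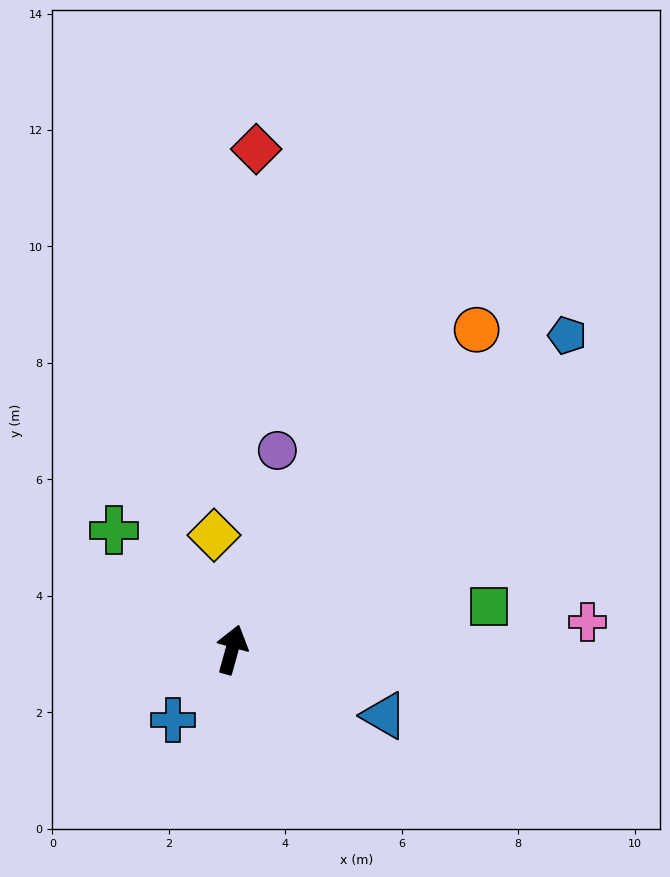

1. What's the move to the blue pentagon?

turn right 31°, forward 7.9 m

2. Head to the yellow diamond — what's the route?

turn left 24°, forward 2.0 m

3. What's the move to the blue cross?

turn left 155°, forward 1.6 m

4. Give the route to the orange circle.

turn right 22°, forward 6.9 m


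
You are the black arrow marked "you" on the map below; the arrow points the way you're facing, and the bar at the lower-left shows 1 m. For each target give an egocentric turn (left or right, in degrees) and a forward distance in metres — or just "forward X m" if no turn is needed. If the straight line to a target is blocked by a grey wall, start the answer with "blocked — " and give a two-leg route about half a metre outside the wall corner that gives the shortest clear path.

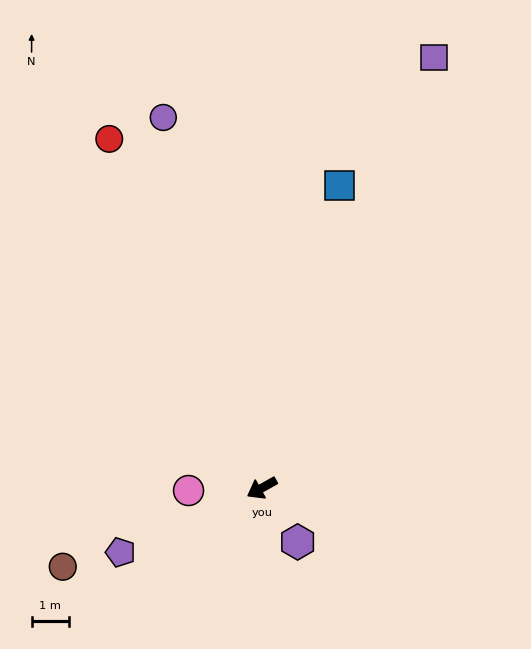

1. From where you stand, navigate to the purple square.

turn right 141°, forward 12.4 m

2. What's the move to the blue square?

turn right 134°, forward 8.3 m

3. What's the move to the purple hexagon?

turn left 94°, forward 1.7 m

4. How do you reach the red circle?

turn right 96°, forward 10.2 m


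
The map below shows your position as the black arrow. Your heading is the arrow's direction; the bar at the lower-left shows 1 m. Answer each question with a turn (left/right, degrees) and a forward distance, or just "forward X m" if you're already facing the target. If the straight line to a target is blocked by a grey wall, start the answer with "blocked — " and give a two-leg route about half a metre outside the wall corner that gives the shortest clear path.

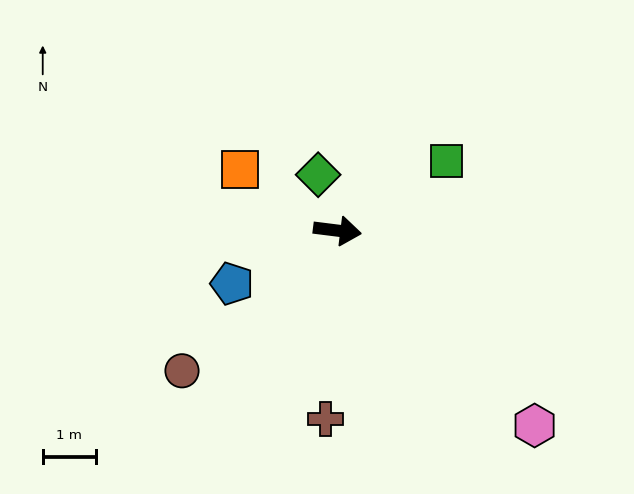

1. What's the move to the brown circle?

turn right 131°, forward 3.9 m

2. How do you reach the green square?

turn left 40°, forward 2.4 m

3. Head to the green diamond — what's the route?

turn left 116°, forward 1.1 m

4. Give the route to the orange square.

turn left 155°, forward 2.2 m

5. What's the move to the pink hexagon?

turn right 38°, forward 5.2 m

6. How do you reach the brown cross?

turn right 86°, forward 3.5 m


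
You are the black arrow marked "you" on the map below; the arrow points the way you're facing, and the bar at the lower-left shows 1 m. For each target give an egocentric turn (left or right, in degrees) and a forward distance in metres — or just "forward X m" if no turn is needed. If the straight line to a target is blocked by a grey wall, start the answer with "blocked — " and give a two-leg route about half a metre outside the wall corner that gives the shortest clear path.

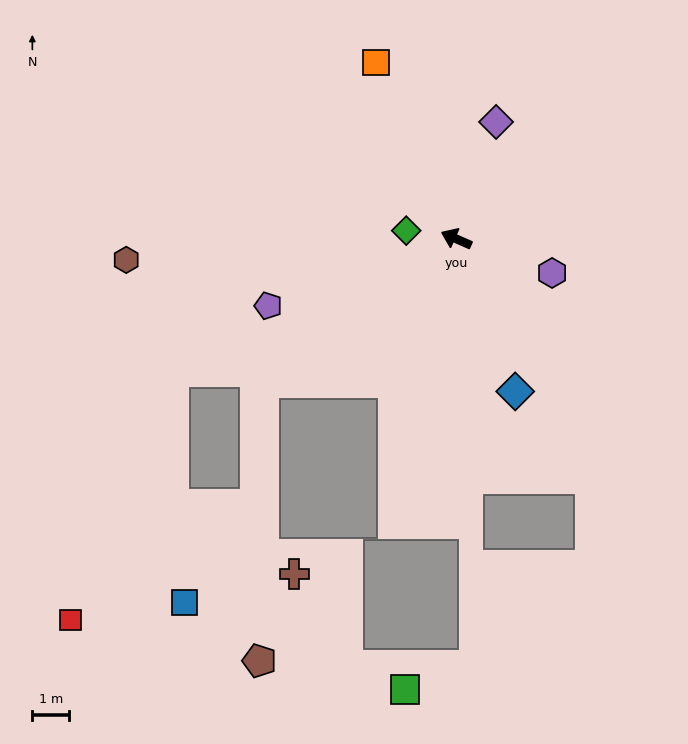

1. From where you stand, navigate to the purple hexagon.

turn right 176°, forward 2.7 m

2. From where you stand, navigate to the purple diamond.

turn right 85°, forward 3.3 m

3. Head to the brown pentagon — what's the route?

blocked — turn left 60°, forward 6.5 m, then turn left 53°, forward 7.5 m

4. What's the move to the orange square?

turn right 42°, forward 5.2 m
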